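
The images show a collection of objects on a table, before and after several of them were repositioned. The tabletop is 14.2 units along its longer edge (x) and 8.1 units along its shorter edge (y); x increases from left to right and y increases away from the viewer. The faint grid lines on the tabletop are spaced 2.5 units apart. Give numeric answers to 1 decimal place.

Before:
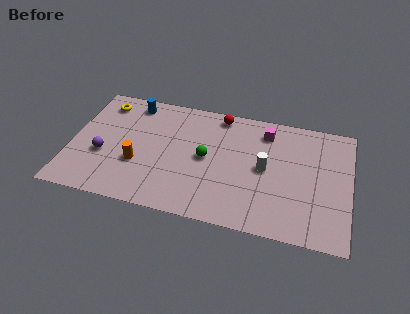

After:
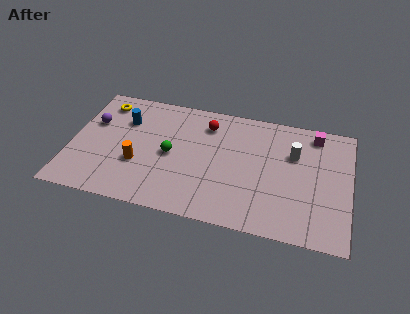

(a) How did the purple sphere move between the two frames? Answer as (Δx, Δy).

(-0.7, 2.1)

The purple sphere was at about (1.7, 3.1) and moved to about (1.0, 5.2).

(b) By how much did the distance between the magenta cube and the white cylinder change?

-0.6

They were about 2.5 units apart before and 1.9 after — 0.6 units closer together.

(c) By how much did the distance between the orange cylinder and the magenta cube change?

+2.4

They were about 7.3 units apart before and 9.7 after — 2.4 units further apart.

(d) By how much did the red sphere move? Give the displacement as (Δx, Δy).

(-0.6, -0.8)

The red sphere started near (7.4, 7.2) and ended near (6.8, 6.4).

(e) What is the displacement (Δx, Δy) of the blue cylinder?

(-0.3, -1.3)

The blue cylinder started near (2.9, 7.0) and ended near (2.6, 5.7).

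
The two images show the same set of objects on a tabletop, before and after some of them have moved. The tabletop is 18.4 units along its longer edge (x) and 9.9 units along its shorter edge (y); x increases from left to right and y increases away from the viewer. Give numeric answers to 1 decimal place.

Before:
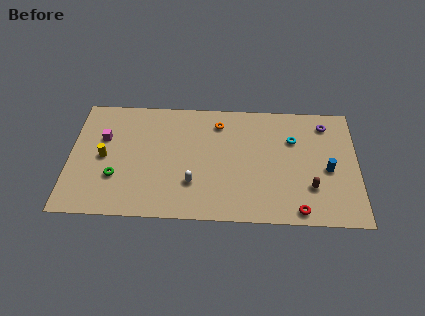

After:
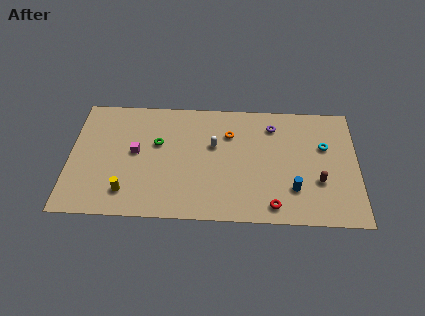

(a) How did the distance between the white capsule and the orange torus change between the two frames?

-3.9

The distance was about 5.3 in the first image and 1.4 in the second, so they moved 3.9 units closer together.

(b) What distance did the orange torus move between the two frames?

1.1

The orange torus moved from about (9.5, 8.0) to (10.2, 7.1), a distance of √(0.7² + 0.9²) ≈ 1.1.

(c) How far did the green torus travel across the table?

3.9

From (3.0, 3.2) to (5.6, 6.1), the green torus covered √(2.6² + 2.9²) ≈ 3.9 units.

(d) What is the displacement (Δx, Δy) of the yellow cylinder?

(1.5, -2.8)

The yellow cylinder started near (2.2, 4.8) and ended near (3.7, 2.0).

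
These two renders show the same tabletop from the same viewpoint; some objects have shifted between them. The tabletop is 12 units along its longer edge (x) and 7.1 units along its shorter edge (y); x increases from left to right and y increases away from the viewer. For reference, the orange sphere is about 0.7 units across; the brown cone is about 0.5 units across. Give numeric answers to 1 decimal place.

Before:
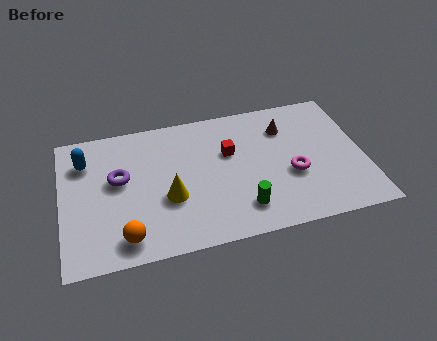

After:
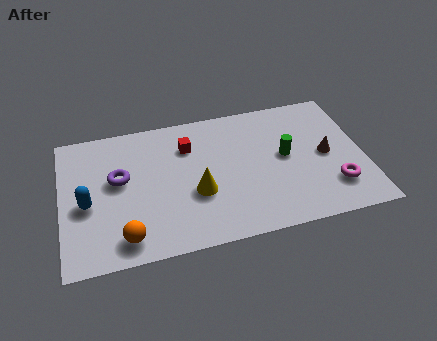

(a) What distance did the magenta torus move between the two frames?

1.9

The magenta torus was near (9.1, 2.8) before and (10.7, 1.8) after, so it travelled √(1.6² + 1.0²) ≈ 1.9 units.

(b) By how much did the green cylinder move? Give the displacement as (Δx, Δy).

(1.9, 2.3)

The green cylinder was at about (7.0, 1.5) and moved to about (8.9, 3.8).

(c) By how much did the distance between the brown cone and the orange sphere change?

+0.6

The distance was about 7.8 in the first image and 8.4 in the second, so they moved 0.6 units further apart.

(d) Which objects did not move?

the orange sphere and the purple torus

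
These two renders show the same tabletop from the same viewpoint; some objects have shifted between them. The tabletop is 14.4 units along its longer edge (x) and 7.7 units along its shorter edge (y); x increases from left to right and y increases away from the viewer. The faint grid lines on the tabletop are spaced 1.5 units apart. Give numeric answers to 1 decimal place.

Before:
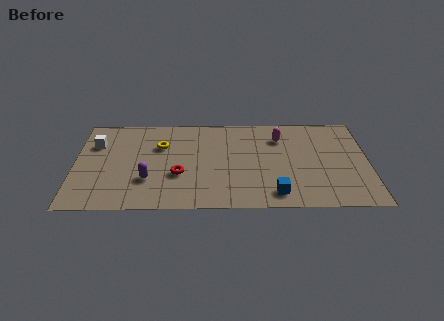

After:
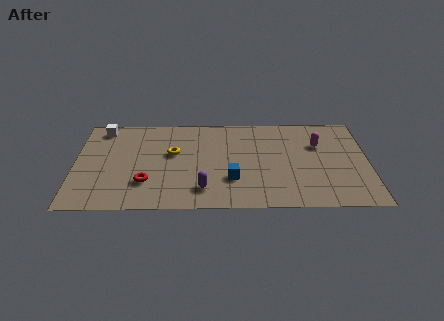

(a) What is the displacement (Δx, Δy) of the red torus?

(-1.6, -0.6)

The red torus started near (5.1, 2.8) and ended near (3.5, 2.2).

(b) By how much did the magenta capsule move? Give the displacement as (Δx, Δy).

(1.9, -0.6)

The magenta capsule started near (10.1, 5.8) and ended near (12.0, 5.2).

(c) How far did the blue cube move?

2.4

From (9.8, 1.2) to (7.7, 2.4), the blue cube covered √(2.1² + 1.2²) ≈ 2.4 units.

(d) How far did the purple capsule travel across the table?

2.8

From (3.6, 2.4) to (6.3, 1.6), the purple capsule covered √(2.7² + 0.8²) ≈ 2.8 units.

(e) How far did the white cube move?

1.3

The white cube moved from about (1.0, 5.4) to (1.3, 6.7), a distance of √(0.3² + 1.3²) ≈ 1.3.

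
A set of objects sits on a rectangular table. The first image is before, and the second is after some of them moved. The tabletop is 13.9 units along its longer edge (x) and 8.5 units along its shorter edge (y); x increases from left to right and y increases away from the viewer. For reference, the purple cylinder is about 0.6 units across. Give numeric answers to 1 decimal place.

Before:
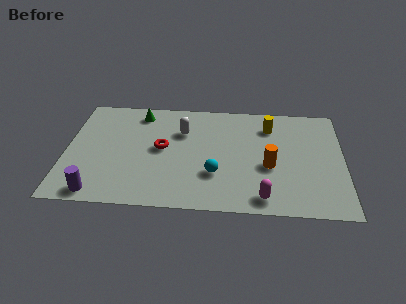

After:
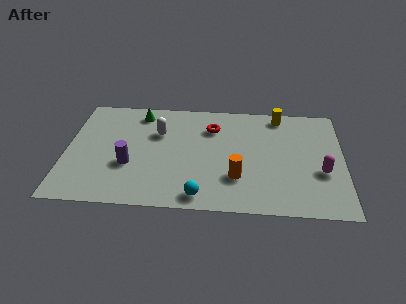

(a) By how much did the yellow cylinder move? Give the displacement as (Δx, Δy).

(0.5, 0.9)

The yellow cylinder was at about (10.2, 6.6) and moved to about (10.7, 7.5).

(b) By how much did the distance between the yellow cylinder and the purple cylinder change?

-1.5

They were about 10.2 units apart before and 8.7 after — 1.5 units closer together.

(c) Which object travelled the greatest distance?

the magenta capsule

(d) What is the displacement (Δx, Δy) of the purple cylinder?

(1.5, 2.2)

The purple cylinder was at about (1.7, 0.9) and moved to about (3.2, 3.1).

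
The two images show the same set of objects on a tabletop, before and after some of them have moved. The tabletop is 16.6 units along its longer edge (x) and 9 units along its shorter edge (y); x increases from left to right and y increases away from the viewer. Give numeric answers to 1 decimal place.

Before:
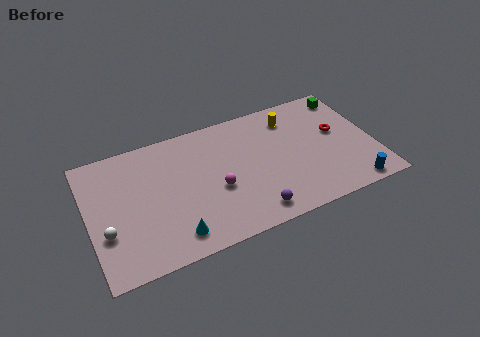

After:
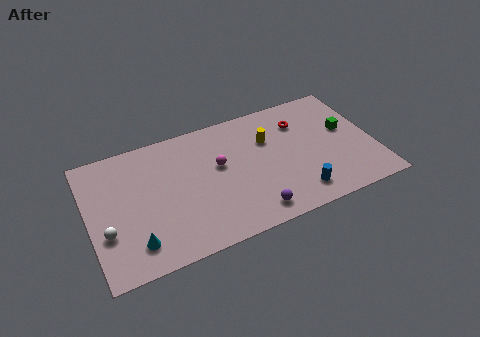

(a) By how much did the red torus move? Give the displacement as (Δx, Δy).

(-2.0, 1.5)

The red torus started near (14.6, 5.2) and ended near (12.6, 6.7).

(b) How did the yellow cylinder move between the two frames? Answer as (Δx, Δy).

(-1.5, -1.1)

From the two frames, the yellow cylinder sits at roughly (12.1, 7.2) before and (10.6, 6.1) after.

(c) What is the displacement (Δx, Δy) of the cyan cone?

(-2.2, 0.3)

The cyan cone was at about (4.6, 1.5) and moved to about (2.4, 1.8).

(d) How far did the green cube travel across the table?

2.5

From (15.6, 7.7) to (15.1, 5.2), the green cube covered √(0.5² + 2.5²) ≈ 2.5 units.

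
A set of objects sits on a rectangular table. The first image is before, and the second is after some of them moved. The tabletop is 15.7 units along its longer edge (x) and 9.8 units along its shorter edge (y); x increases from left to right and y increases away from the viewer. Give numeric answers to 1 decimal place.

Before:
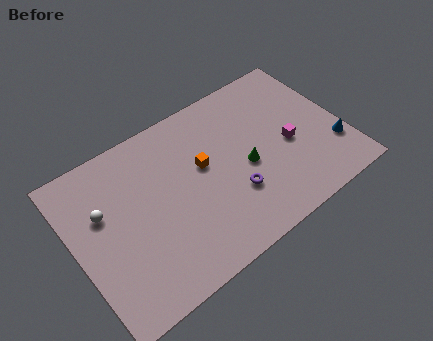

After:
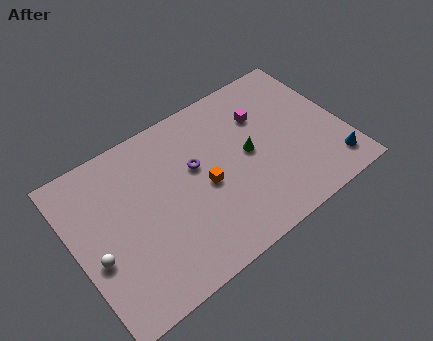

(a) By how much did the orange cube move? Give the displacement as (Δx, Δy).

(-0.1, -1.2)

From the two frames, the orange cube sits at roughly (7.6, 5.7) before and (7.5, 4.5) after.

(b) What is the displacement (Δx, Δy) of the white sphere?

(-0.8, -2.3)

The white sphere was at about (1.8, 6.2) and moved to about (1.0, 3.9).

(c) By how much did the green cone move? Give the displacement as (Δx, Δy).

(0.3, 0.7)

From the two frames, the green cone sits at roughly (9.9, 4.3) before and (10.2, 5.0) after.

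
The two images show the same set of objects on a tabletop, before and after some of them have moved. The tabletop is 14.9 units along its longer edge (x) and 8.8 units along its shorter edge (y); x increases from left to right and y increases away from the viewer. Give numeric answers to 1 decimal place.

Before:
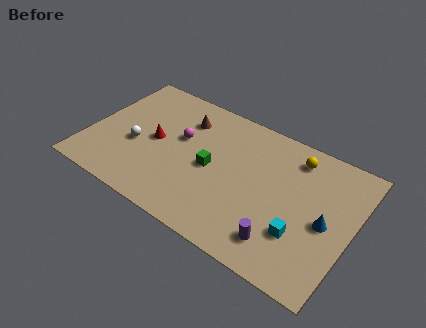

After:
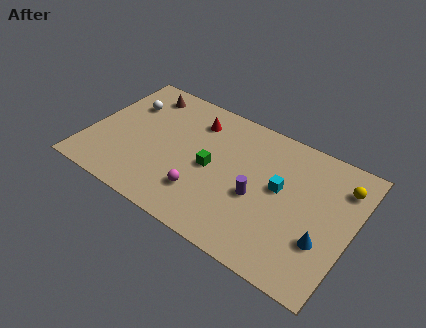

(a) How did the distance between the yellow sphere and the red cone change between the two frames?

+0.3

They were about 8.1 units apart before and 8.4 after — 0.3 units further apart.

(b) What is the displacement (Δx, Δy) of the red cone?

(1.9, 2.5)

The red cone was at about (3.7, 4.4) and moved to about (5.6, 6.9).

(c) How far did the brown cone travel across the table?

2.7

The brown cone was near (5.0, 6.7) before and (2.4, 7.4) after, so it travelled √(2.6² + 0.7²) ≈ 2.7 units.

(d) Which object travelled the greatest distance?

the magenta sphere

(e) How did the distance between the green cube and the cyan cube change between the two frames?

-1.6

They were about 5.5 units apart before and 3.9 after — 1.6 units closer together.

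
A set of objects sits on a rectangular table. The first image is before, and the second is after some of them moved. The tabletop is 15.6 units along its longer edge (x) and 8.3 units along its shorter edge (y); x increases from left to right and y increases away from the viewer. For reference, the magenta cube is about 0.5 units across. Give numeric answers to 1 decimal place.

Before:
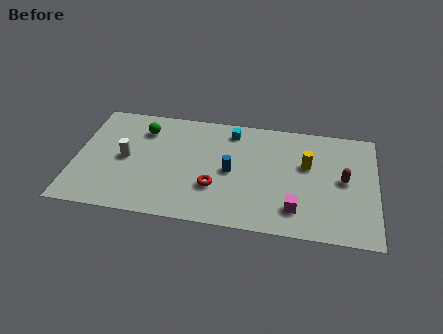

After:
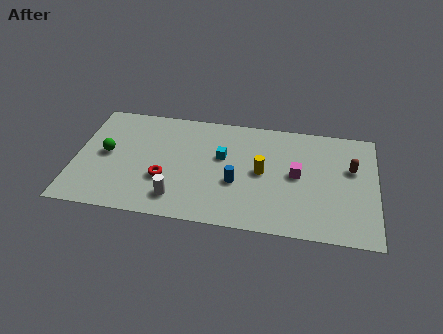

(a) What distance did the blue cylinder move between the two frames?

0.9

From (8.1, 4.0) to (8.4, 3.2), the blue cylinder covered √(0.3² + 0.8²) ≈ 0.9 units.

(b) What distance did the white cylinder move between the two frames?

3.8

The white cylinder was near (2.6, 4.1) before and (5.4, 1.6) after, so it travelled √(2.8² + 2.5²) ≈ 3.8 units.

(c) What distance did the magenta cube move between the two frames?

2.5

From (11.5, 1.8) to (11.5, 4.3), the magenta cube covered √(0.0² + 2.5²) ≈ 2.5 units.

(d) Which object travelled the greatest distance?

the white cylinder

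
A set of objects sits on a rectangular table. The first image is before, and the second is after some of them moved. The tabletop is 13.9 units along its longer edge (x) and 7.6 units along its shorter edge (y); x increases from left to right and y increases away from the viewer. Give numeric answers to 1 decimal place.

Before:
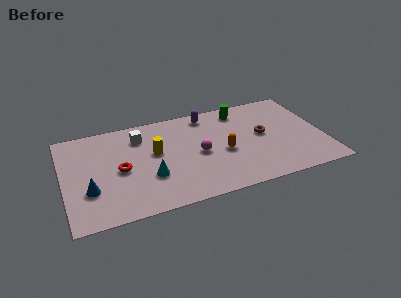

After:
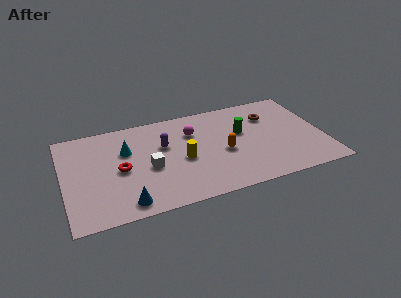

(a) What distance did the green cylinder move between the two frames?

1.8

From (9.7, 6.4) to (9.6, 4.6), the green cylinder covered √(0.1² + 1.8²) ≈ 1.8 units.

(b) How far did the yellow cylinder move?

1.7

The yellow cylinder was near (4.9, 4.4) before and (6.3, 3.4) after, so it travelled √(1.4² + 1.0²) ≈ 1.7 units.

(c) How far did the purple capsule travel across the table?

3.1

The purple capsule moved from about (7.9, 6.6) to (5.4, 4.8), a distance of √(2.5² + 1.8²) ≈ 3.1.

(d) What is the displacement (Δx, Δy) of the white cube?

(0.3, -2.6)

The white cube started near (4.2, 5.9) and ended near (4.5, 3.3).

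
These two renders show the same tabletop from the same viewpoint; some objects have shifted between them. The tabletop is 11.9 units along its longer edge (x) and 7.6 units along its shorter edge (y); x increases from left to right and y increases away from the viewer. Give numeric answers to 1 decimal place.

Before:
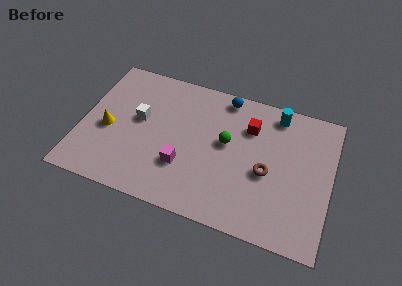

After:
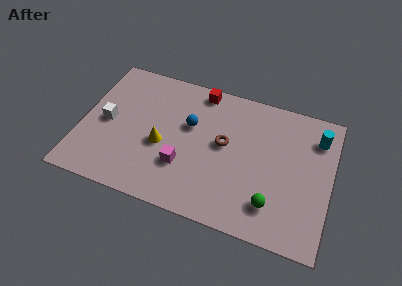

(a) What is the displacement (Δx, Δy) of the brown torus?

(-2.1, 0.9)

The brown torus was at about (8.9, 3.3) and moved to about (6.8, 4.2).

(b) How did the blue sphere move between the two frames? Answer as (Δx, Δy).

(-1.5, -2.1)

The blue sphere was at about (6.6, 6.8) and moved to about (5.1, 4.7).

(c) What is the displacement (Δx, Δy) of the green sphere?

(2.4, -2.6)

From the two frames, the green sphere sits at roughly (6.9, 4.3) before and (9.3, 1.7) after.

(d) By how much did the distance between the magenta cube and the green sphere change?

+1.7

Before: roughly 2.7 units apart; after: 4.4. That's 1.7 units further apart.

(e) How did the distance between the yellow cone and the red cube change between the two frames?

-3.1

The distance was about 7.0 in the first image and 3.9 in the second, so they moved 3.1 units closer together.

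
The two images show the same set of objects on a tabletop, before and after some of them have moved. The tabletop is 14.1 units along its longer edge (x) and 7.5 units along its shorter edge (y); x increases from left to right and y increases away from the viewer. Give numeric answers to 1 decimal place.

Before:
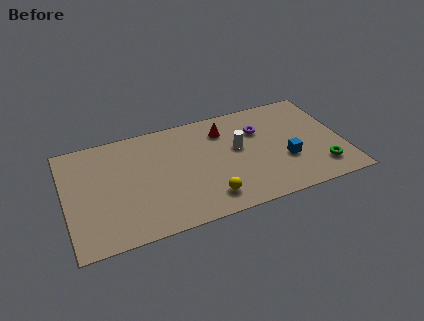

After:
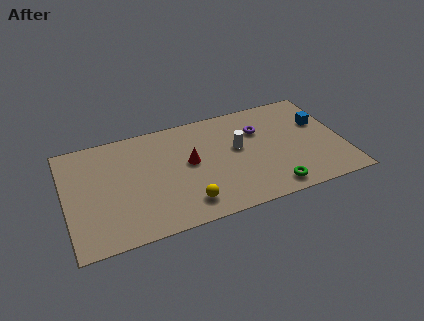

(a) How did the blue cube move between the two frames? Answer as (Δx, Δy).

(2.0, 2.1)

The blue cube started near (11.1, 2.7) and ended near (13.1, 4.8).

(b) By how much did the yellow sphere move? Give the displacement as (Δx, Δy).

(-1.1, 0.0)

From the two frames, the yellow sphere sits at roughly (7.0, 1.4) before and (5.9, 1.4) after.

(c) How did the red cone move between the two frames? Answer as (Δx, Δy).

(-1.9, -1.7)

The red cone started near (8.2, 5.8) and ended near (6.3, 4.1).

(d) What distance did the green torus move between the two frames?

2.7

The green torus moved from about (12.8, 1.6) to (10.2, 1.0), a distance of √(2.6² + 0.6²) ≈ 2.7.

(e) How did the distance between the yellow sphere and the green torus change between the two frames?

-1.5

The distance was about 5.8 in the first image and 4.3 in the second, so they moved 1.5 units closer together.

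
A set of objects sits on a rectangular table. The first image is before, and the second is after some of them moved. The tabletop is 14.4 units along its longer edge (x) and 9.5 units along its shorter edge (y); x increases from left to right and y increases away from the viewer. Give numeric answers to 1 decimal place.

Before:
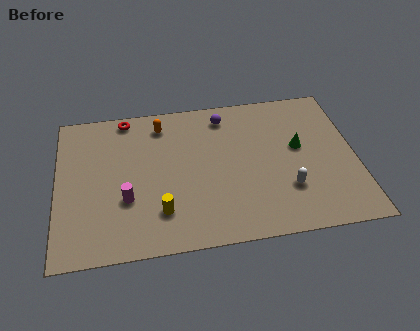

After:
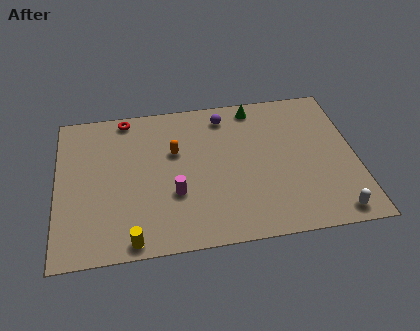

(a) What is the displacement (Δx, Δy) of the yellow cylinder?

(-1.4, -1.5)

From the two frames, the yellow cylinder sits at roughly (4.9, 2.3) before and (3.5, 0.8) after.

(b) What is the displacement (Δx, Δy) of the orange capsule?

(0.6, -1.9)

From the two frames, the orange capsule sits at roughly (5.1, 7.9) before and (5.7, 6.0) after.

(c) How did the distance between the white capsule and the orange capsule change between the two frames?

+1.1

Before: roughly 7.8 units apart; after: 8.9. That's 1.1 units further apart.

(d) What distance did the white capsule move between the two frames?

2.8

The white capsule moved from about (11.0, 2.8) to (13.1, 1.0), a distance of √(2.1² + 1.8²) ≈ 2.8.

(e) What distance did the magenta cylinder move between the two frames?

2.3

The magenta cylinder was near (3.3, 3.3) before and (5.6, 3.3) after, so it travelled √(2.3² + 0.0²) ≈ 2.3 units.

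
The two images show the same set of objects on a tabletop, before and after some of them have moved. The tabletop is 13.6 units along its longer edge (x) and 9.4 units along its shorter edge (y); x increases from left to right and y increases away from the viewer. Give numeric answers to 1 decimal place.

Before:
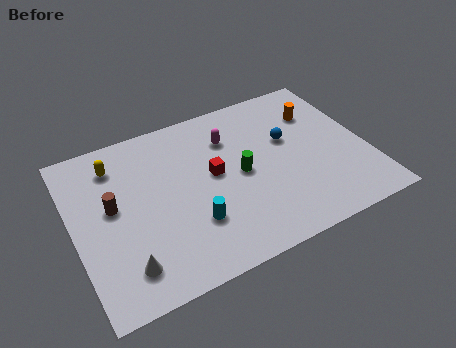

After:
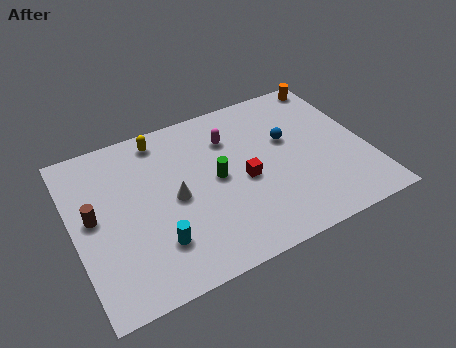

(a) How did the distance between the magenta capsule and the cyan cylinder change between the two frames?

+1.3

Before: roughly 4.7 units apart; after: 6.0. That's 1.3 units further apart.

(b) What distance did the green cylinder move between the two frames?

1.1

From (7.7, 4.6) to (6.6, 4.8), the green cylinder covered √(1.1² + 0.2²) ≈ 1.1 units.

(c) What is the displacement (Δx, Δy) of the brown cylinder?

(-0.9, -0.2)

From the two frames, the brown cylinder sits at roughly (1.8, 5.2) before and (0.9, 5.0) after.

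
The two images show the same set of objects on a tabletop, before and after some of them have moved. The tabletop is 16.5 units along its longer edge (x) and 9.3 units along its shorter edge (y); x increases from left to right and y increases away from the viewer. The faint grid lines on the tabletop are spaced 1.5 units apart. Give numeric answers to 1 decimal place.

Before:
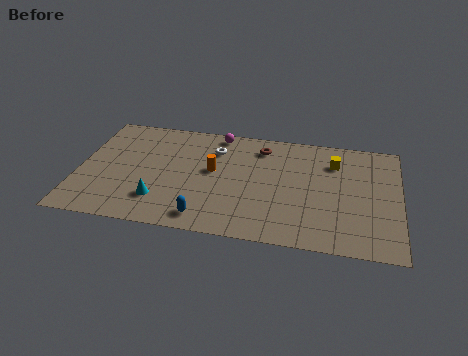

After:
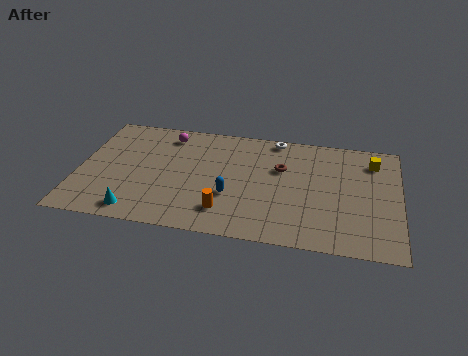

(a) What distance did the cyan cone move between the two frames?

1.6

The cyan cone moved from about (4.3, 2.3) to (3.2, 1.2), a distance of √(1.1² + 1.1²) ≈ 1.6.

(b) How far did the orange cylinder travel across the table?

3.3

From (6.9, 5.2) to (7.7, 2.0), the orange cylinder covered √(0.8² + 3.2²) ≈ 3.3 units.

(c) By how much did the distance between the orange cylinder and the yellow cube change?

+2.7

The distance was about 6.5 in the first image and 9.2 in the second, so they moved 2.7 units further apart.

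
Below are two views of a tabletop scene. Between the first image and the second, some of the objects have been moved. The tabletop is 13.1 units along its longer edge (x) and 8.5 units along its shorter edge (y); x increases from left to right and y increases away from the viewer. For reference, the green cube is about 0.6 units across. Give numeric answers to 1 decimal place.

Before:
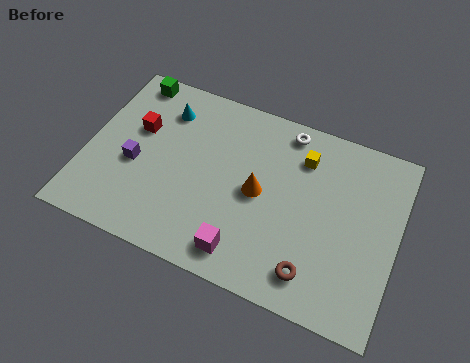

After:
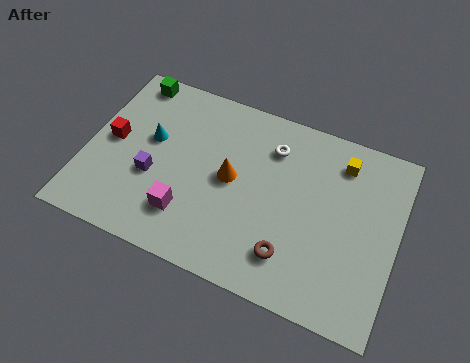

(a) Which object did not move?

the green cube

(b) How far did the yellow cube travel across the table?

1.6

The yellow cube moved from about (8.9, 6.5) to (10.5, 6.9), a distance of √(1.6² + 0.4²) ≈ 1.6.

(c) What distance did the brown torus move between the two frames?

1.1

The brown torus moved from about (9.9, 1.5) to (8.9, 1.9), a distance of √(1.0² + 0.4²) ≈ 1.1.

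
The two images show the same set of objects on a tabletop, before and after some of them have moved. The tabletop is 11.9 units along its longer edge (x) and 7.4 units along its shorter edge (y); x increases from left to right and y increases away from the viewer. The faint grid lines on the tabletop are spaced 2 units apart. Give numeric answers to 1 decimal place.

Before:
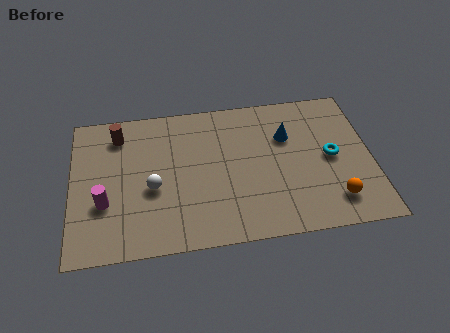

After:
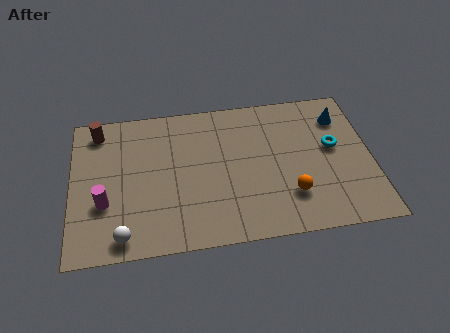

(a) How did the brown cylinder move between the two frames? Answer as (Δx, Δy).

(-0.8, 0.3)

The brown cylinder was at about (1.9, 6.0) and moved to about (1.1, 6.3).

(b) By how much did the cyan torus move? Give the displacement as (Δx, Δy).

(0.1, 0.5)

The cyan torus was at about (10.3, 3.7) and moved to about (10.4, 4.2).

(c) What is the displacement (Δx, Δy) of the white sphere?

(-1.2, -2.2)

From the two frames, the white sphere sits at roughly (3.2, 3.1) before and (2.0, 0.9) after.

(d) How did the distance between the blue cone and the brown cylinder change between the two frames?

+2.9

The distance was about 6.8 in the first image and 9.7 in the second, so they moved 2.9 units further apart.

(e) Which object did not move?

the magenta cylinder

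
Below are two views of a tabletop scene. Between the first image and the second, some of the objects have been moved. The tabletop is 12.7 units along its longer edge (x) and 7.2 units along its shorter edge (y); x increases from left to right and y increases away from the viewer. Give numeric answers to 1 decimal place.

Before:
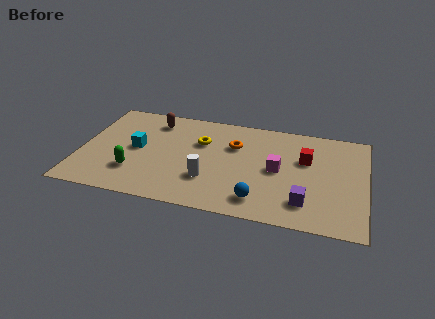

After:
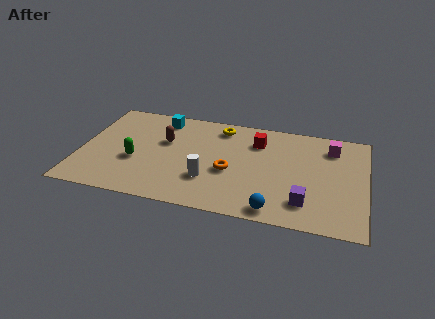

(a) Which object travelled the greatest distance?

the magenta cube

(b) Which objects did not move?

the white cylinder and the purple cube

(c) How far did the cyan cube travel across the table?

2.6

The cyan cube was near (2.5, 3.7) before and (3.4, 6.1) after, so it travelled √(0.9² + 2.4²) ≈ 2.6 units.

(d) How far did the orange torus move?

1.9

The orange torus moved from about (6.8, 4.9) to (6.7, 3.0), a distance of √(0.1² + 1.9²) ≈ 1.9.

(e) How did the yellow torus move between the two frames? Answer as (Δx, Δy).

(0.8, 1.3)

From the two frames, the yellow torus sits at roughly (5.3, 4.8) before and (6.1, 6.1) after.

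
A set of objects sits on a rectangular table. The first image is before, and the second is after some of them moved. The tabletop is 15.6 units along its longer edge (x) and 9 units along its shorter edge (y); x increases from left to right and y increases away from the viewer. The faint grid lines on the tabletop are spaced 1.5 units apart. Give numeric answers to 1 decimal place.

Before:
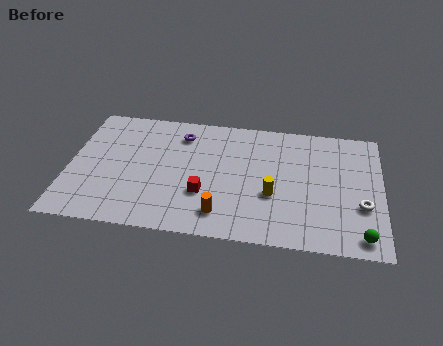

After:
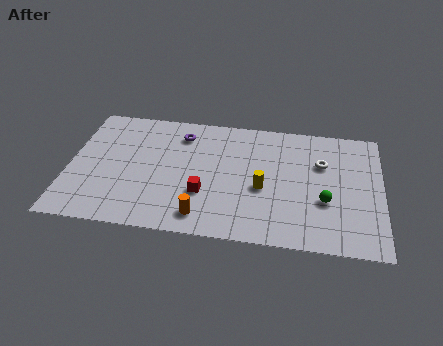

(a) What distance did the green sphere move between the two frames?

2.8

The green sphere was near (14.6, 1.1) before and (12.8, 3.3) after, so it travelled √(1.8² + 2.2²) ≈ 2.8 units.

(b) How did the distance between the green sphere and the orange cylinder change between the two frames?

-0.6

The distance was about 6.9 in the first image and 6.3 in the second, so they moved 0.6 units closer together.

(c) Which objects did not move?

the red cube and the purple torus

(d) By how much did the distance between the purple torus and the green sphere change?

-2.7

The distance was about 11.0 in the first image and 8.3 in the second, so they moved 2.7 units closer together.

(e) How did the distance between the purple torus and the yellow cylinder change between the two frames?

-0.6

The distance was about 6.0 in the first image and 5.4 in the second, so they moved 0.6 units closer together.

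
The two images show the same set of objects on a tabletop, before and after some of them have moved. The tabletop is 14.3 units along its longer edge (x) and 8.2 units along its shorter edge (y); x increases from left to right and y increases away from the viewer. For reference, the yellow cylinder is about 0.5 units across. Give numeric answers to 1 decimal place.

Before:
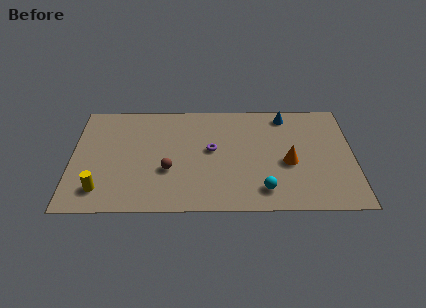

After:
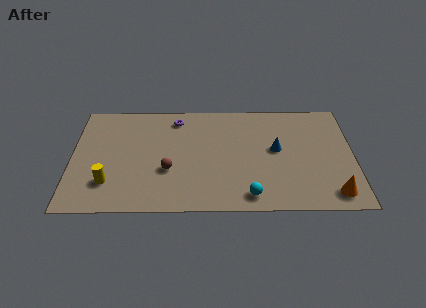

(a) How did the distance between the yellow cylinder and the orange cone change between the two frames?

+1.6

The distance was about 9.7 in the first image and 11.3 in the second, so they moved 1.6 units further apart.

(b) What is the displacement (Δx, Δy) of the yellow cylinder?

(0.4, 0.5)

From the two frames, the yellow cylinder sits at roughly (1.5, 1.6) before and (1.9, 2.1) after.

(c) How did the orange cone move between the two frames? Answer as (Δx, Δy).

(2.2, -2.3)

The orange cone was at about (11.0, 3.5) and moved to about (13.2, 1.2).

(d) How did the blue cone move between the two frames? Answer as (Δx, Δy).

(-0.5, -2.6)

The blue cone started near (10.9, 7.1) and ended near (10.4, 4.5).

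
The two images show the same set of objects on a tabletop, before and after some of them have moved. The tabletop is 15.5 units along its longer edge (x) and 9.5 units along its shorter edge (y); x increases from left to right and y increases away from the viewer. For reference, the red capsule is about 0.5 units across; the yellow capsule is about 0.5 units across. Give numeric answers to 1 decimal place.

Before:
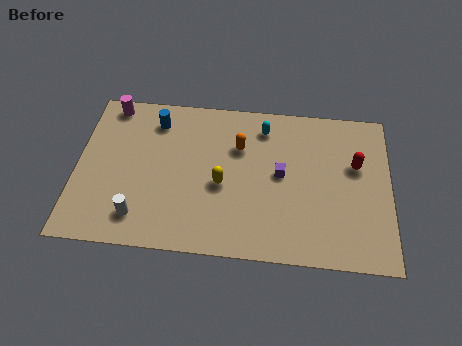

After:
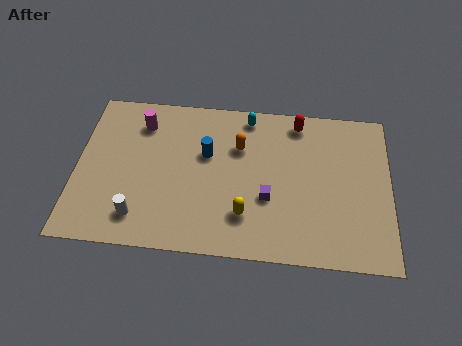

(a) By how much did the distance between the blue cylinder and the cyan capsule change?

-2.2

The distance was about 5.4 in the first image and 3.2 in the second, so they moved 2.2 units closer together.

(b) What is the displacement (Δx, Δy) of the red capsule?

(-2.9, 2.4)

The red capsule was at about (13.8, 5.9) and moved to about (10.9, 8.3).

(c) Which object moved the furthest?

the red capsule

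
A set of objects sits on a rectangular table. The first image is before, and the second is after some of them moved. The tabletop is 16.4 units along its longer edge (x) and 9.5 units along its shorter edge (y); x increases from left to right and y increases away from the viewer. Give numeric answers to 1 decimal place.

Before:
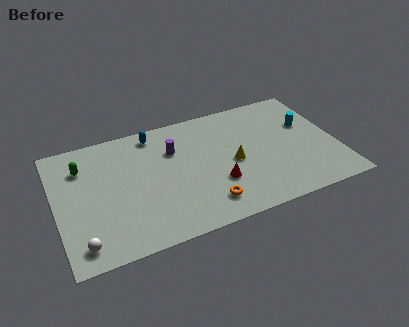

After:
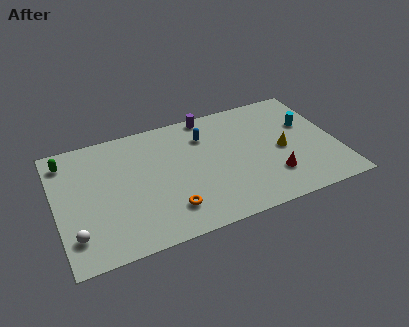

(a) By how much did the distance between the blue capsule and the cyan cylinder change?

-3.1

The distance was about 9.2 in the first image and 6.1 in the second, so they moved 3.1 units closer together.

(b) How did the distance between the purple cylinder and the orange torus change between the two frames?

+2.2

Before: roughly 5.0 units apart; after: 7.2. That's 2.2 units further apart.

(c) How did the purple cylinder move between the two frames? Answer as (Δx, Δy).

(2.3, 2.1)

From the two frames, the purple cylinder sits at roughly (7.0, 6.6) before and (9.3, 8.7) after.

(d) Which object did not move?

the cyan cylinder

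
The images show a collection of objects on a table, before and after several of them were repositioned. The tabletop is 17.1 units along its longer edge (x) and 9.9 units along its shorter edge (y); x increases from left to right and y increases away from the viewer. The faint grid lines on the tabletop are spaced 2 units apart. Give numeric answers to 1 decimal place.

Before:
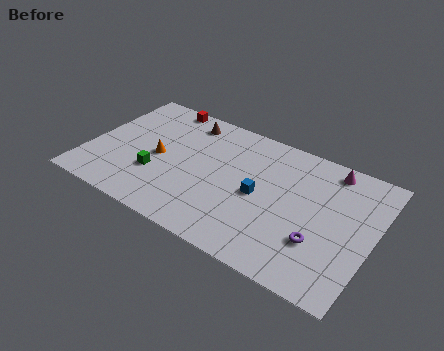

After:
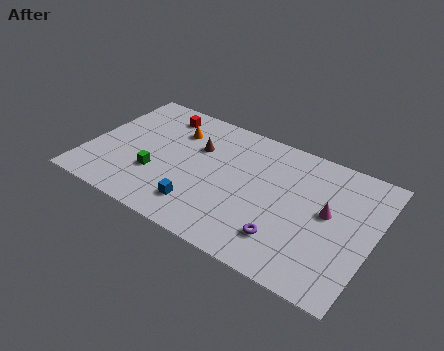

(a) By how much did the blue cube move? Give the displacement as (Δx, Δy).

(-3.2, -2.6)

The blue cube started near (10.4, 4.7) and ended near (7.2, 2.1).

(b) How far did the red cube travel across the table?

0.8

From (3.6, 9.1) to (3.7, 8.3), the red cube covered √(0.1² + 0.8²) ≈ 0.8 units.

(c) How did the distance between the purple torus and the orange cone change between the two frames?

-1.1

Before: roughly 10.1 units apart; after: 9.0. That's 1.1 units closer together.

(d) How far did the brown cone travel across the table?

2.1

The brown cone moved from about (5.3, 8.4) to (6.3, 6.6), a distance of √(1.0² + 1.8²) ≈ 2.1.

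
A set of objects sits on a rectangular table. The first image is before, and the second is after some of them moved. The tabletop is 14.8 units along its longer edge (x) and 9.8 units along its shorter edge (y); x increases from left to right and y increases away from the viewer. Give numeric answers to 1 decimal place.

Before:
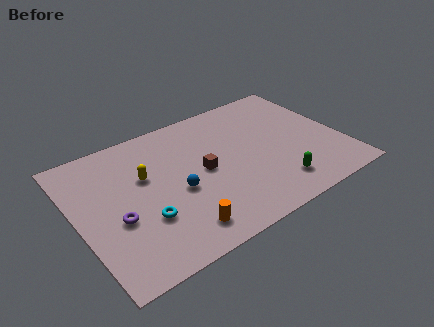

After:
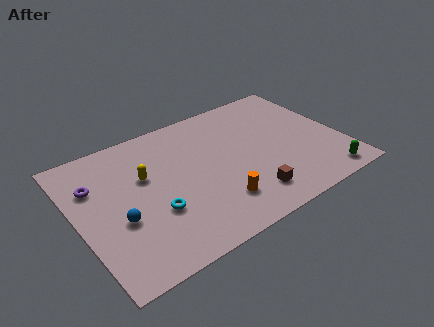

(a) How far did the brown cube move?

3.6

The brown cube moved from about (7.0, 4.9) to (9.0, 1.9), a distance of √(2.0² + 3.0²) ≈ 3.6.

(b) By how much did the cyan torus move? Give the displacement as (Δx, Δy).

(0.6, 0.2)

From the two frames, the cyan torus sits at roughly (3.4, 3.2) before and (4.0, 3.4) after.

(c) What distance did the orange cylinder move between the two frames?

2.4

The orange cylinder was near (5.0, 1.6) before and (7.3, 2.3) after, so it travelled √(2.3² + 0.7²) ≈ 2.4 units.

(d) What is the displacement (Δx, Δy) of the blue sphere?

(-3.3, -0.4)

The blue sphere was at about (5.4, 4.2) and moved to about (2.1, 3.8).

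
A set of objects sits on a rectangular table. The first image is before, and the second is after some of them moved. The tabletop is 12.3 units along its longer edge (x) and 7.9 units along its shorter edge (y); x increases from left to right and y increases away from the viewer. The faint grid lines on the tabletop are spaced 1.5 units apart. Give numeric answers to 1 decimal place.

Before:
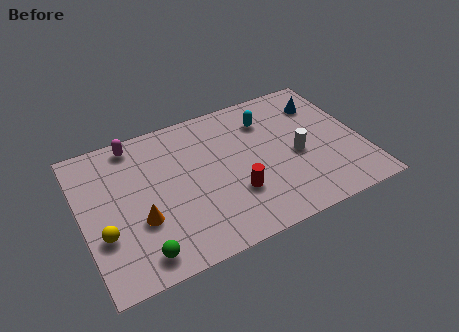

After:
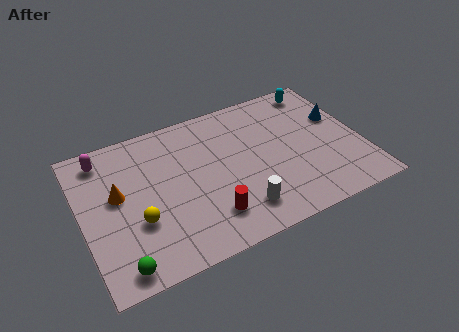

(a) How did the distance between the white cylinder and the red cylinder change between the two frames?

-1.8

The distance was about 3.1 in the first image and 1.3 in the second, so they moved 1.8 units closer together.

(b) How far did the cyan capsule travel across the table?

2.7

The cyan capsule was near (8.4, 6.0) before and (10.9, 6.9) after, so it travelled √(2.5² + 0.9²) ≈ 2.7 units.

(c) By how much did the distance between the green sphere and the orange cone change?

+1.9

Before: roughly 1.7 units apart; after: 3.6. That's 1.9 units further apart.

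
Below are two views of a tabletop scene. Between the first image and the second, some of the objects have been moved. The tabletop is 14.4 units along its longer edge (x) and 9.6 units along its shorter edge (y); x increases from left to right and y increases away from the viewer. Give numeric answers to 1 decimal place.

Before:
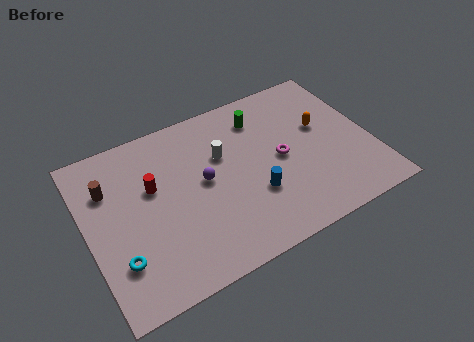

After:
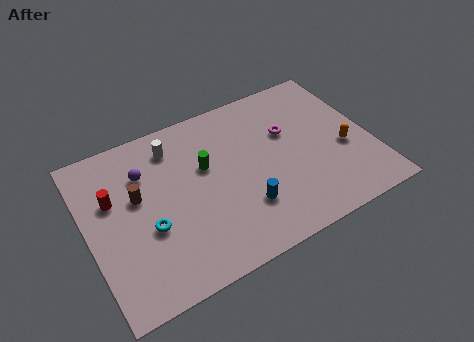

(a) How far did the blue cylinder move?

0.8

The blue cylinder was near (8.2, 3.2) before and (7.6, 2.7) after, so it travelled √(0.6² + 0.5²) ≈ 0.8 units.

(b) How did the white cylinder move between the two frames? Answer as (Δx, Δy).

(-2.3, 1.6)

From the two frames, the white cylinder sits at roughly (7.0, 6.2) before and (4.7, 7.8) after.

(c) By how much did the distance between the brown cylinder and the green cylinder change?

-4.4

They were about 7.9 units apart before and 3.5 after — 4.4 units closer together.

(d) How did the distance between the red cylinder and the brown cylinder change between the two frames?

-1.0

They were about 2.3 units apart before and 1.3 after — 1.0 units closer together.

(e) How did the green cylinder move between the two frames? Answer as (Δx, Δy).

(-3.1, -1.7)

From the two frames, the green cylinder sits at roughly (9.2, 7.6) before and (6.1, 5.9) after.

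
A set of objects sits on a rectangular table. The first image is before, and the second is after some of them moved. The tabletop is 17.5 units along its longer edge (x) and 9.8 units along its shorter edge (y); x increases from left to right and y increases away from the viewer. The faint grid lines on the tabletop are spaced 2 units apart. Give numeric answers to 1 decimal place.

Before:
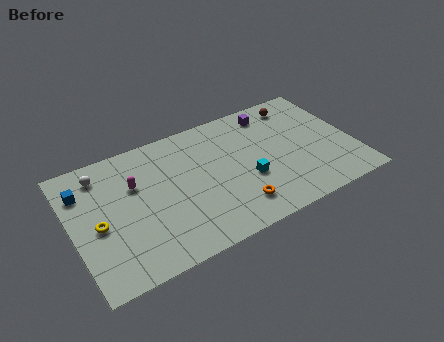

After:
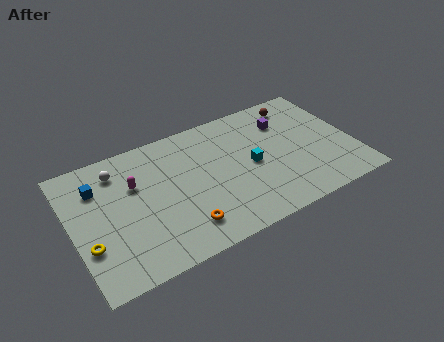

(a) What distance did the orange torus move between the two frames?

3.3

From (9.7, 2.0) to (6.4, 2.0), the orange torus covered √(3.3² + 0.0²) ≈ 3.3 units.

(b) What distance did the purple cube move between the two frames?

1.3

The purple cube was near (12.9, 8.3) before and (13.6, 7.2) after, so it travelled √(0.7² + 1.1²) ≈ 1.3 units.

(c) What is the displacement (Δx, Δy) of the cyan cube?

(0.4, 1.0)

The cyan cube started near (10.7, 3.7) and ended near (11.1, 4.7).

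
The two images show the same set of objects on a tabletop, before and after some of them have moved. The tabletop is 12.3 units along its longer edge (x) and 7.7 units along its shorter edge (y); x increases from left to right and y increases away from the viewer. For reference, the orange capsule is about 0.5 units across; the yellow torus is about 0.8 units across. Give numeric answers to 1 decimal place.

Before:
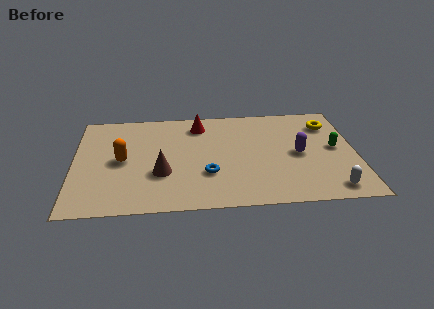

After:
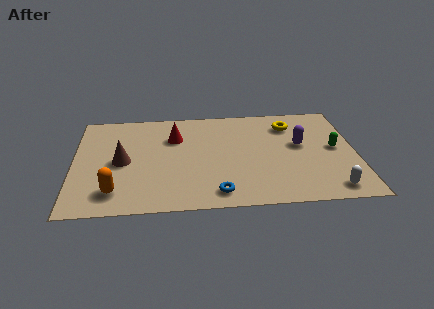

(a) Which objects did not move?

the white capsule and the green capsule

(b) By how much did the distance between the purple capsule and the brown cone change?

+1.7

Before: roughly 6.1 units apart; after: 7.8. That's 1.7 units further apart.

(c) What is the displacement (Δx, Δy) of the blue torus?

(0.4, -1.4)

From the two frames, the blue torus sits at roughly (5.8, 2.5) before and (6.2, 1.1) after.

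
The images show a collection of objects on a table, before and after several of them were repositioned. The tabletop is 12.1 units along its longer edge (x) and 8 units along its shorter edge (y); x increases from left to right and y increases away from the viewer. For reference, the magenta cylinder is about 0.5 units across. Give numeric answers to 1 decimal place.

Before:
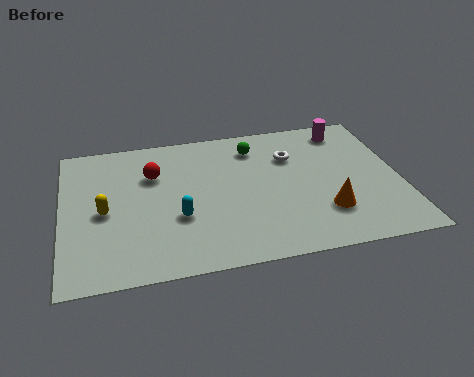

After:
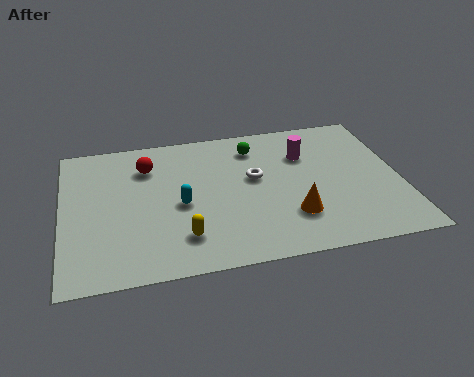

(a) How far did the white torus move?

1.7

From (8.3, 5.6) to (6.9, 4.6), the white torus covered √(1.4² + 1.0²) ≈ 1.7 units.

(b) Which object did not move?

the green sphere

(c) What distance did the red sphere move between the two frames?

0.5

The red sphere was near (3.3, 5.5) before and (3.1, 6.0) after, so it travelled √(0.2² + 0.5²) ≈ 0.5 units.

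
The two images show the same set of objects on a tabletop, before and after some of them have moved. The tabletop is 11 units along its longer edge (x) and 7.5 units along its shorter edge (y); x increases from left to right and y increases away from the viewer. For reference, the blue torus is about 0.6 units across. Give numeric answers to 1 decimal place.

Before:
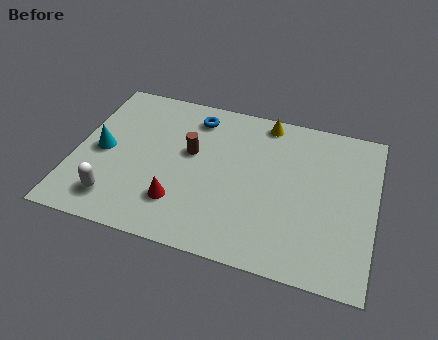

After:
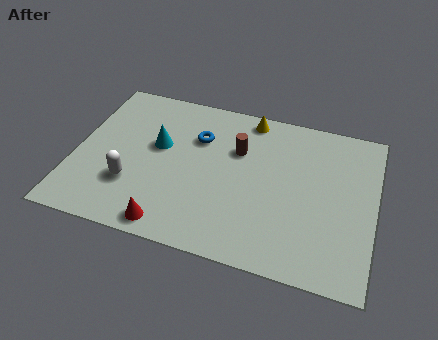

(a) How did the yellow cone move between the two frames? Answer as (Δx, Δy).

(-0.6, 0.0)

From the two frames, the yellow cone sits at roughly (6.8, 6.7) before and (6.2, 6.7) after.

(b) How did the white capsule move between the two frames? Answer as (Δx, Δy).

(0.5, 0.9)

From the two frames, the white capsule sits at roughly (1.7, 1.4) before and (2.2, 2.3) after.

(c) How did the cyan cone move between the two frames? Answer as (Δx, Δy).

(2.0, 0.8)

The cyan cone was at about (1.0, 3.6) and moved to about (3.0, 4.4).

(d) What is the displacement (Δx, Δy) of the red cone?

(-0.2, -1.1)

The red cone was at about (4.0, 1.9) and moved to about (3.8, 0.8).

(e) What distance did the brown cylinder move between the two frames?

1.8

The brown cylinder was near (4.2, 4.4) before and (5.9, 5.0) after, so it travelled √(1.7² + 0.6²) ≈ 1.8 units.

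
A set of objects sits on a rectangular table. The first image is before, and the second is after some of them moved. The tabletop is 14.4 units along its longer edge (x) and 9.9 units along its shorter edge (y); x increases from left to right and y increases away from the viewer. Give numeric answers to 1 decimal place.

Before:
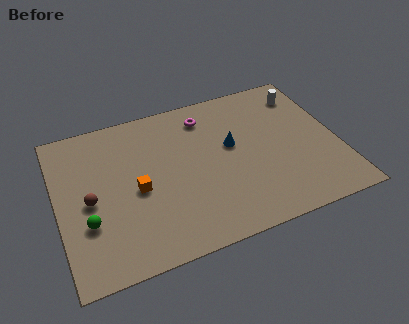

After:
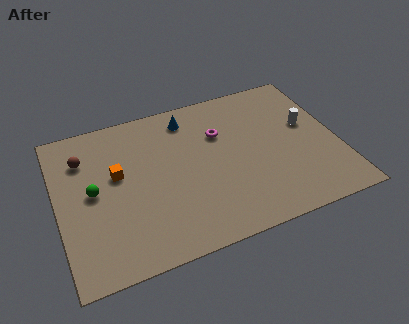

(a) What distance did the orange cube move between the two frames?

1.6

The orange cube moved from about (4.0, 4.5) to (3.1, 5.8), a distance of √(0.9² + 1.3²) ≈ 1.6.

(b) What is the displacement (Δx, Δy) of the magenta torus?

(0.6, -1.4)

The magenta torus started near (7.9, 8.1) and ended near (8.5, 6.7).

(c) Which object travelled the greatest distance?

the blue cone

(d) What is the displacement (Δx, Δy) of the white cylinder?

(-0.1, -2.2)

The white cylinder was at about (13.1, 8.0) and moved to about (13.0, 5.8).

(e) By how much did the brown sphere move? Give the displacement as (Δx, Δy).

(-0.1, 2.8)

The brown sphere started near (1.6, 4.6) and ended near (1.5, 7.4).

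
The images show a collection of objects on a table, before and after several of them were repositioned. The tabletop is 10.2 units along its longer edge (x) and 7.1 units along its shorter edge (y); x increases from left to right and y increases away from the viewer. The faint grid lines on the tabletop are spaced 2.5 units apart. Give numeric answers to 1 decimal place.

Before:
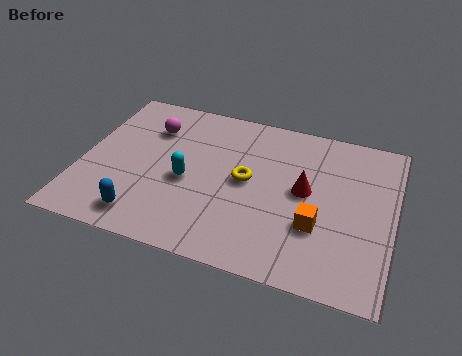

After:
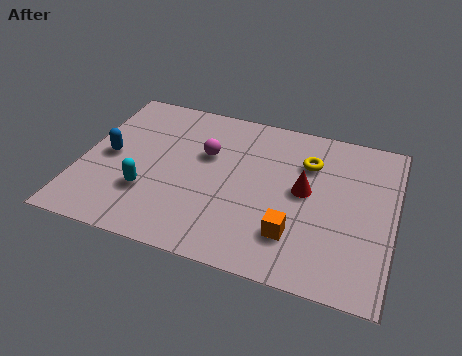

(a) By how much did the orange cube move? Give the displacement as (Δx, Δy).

(-0.7, -0.6)

From the two frames, the orange cube sits at roughly (7.8, 2.4) before and (7.1, 1.8) after.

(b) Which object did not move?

the red cone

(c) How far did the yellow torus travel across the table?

2.4

The yellow torus was near (5.4, 3.7) before and (7.3, 5.1) after, so it travelled √(1.9² + 1.4²) ≈ 2.4 units.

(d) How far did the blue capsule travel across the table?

2.8

The blue capsule moved from about (2.3, 1.1) to (0.9, 3.5), a distance of √(1.4² + 2.4²) ≈ 2.8.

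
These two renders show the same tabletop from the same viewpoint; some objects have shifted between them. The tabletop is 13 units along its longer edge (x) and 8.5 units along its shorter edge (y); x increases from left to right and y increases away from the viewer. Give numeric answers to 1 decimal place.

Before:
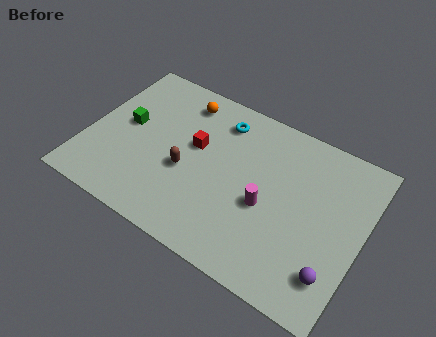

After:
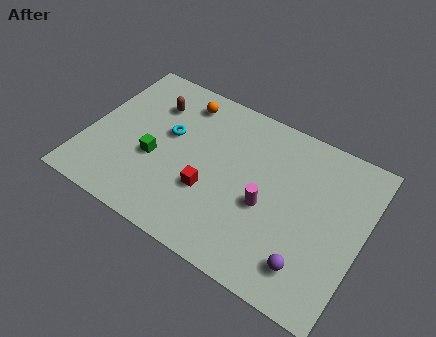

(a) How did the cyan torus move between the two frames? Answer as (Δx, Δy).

(-2.2, -1.9)

The cyan torus started near (5.9, 6.9) and ended near (3.7, 5.0).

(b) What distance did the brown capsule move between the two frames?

3.5

From (4.8, 3.5) to (2.7, 6.3), the brown capsule covered √(2.1² + 2.8²) ≈ 3.5 units.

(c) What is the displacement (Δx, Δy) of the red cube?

(1.0, -2.0)

The red cube was at about (5.0, 5.0) and moved to about (6.0, 3.0).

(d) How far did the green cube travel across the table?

2.0

The green cube was near (1.7, 4.6) before and (3.3, 3.4) after, so it travelled √(1.6² + 1.2²) ≈ 2.0 units.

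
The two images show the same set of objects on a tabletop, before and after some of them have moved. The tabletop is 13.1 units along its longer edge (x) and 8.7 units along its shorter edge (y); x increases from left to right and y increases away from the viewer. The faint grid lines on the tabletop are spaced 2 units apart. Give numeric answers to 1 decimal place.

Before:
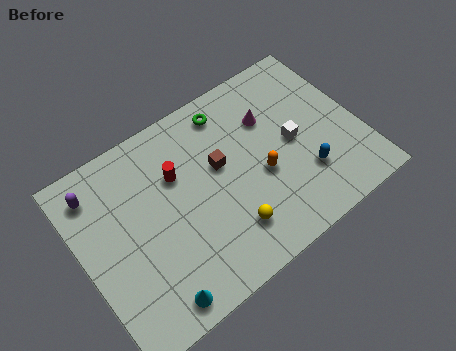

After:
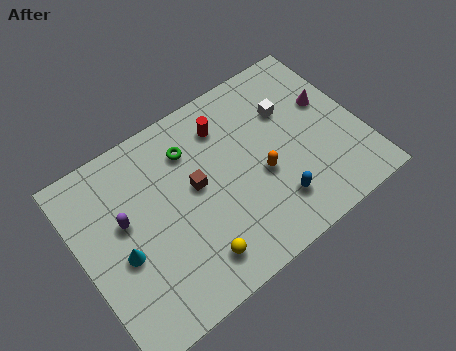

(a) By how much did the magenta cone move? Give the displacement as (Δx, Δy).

(2.7, -0.7)

The magenta cone started near (9.2, 6.0) and ended near (11.9, 5.3).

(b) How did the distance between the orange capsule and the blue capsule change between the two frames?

-0.6

They were about 2.2 units apart before and 1.6 after — 0.6 units closer together.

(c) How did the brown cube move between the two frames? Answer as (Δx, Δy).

(-1.2, -0.3)

The brown cube was at about (6.6, 5.1) and moved to about (5.4, 4.8).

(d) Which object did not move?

the orange capsule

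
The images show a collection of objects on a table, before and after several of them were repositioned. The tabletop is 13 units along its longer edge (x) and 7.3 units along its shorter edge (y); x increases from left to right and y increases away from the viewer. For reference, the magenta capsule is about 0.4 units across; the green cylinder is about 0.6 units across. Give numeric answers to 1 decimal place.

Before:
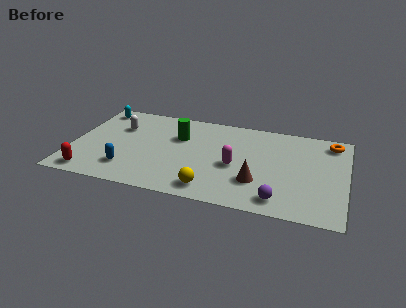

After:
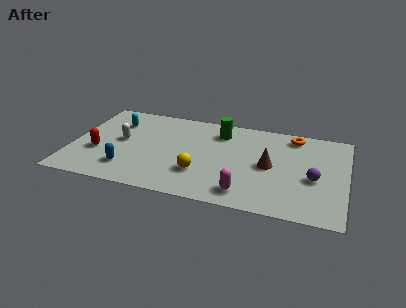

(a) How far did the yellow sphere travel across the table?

1.3

The yellow sphere was near (6.8, 1.1) before and (6.2, 2.2) after, so it travelled √(0.6² + 1.1²) ≈ 1.3 units.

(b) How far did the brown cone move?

1.5

The brown cone moved from about (8.9, 2.2) to (9.4, 3.6), a distance of √(0.5² + 1.4²) ≈ 1.5.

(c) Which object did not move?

the blue capsule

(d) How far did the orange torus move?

1.8

The orange torus moved from about (12.2, 6.2) to (10.4, 6.3), a distance of √(1.8² + 0.1²) ≈ 1.8.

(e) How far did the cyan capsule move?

1.3

From (0.9, 6.3) to (1.9, 5.4), the cyan capsule covered √(1.0² + 0.9²) ≈ 1.3 units.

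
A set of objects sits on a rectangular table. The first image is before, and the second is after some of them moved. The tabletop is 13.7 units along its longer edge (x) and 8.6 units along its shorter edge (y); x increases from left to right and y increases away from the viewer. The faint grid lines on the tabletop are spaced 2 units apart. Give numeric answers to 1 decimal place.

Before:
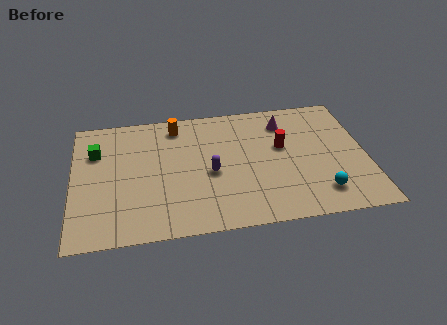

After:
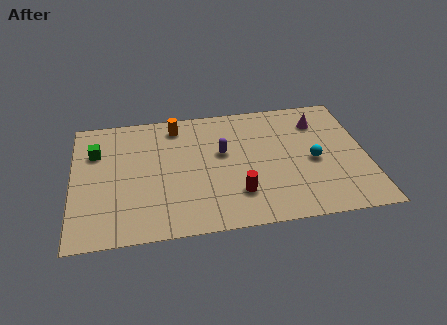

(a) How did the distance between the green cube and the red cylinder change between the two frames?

-1.2

They were about 8.7 units apart before and 7.5 after — 1.2 units closer together.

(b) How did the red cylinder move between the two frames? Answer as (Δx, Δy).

(-2.2, -2.9)

The red cylinder was at about (9.8, 5.1) and moved to about (7.6, 2.2).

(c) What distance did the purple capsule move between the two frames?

1.4

The purple capsule was near (6.4, 3.8) before and (7.0, 5.1) after, so it travelled √(0.6² + 1.3²) ≈ 1.4 units.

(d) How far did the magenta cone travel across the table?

1.6

The magenta cone was near (10.0, 6.8) before and (11.6, 6.6) after, so it travelled √(1.6² + 0.2²) ≈ 1.6 units.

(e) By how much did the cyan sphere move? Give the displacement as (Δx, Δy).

(-0.2, 2.2)

The cyan sphere started near (11.4, 1.7) and ended near (11.2, 3.9).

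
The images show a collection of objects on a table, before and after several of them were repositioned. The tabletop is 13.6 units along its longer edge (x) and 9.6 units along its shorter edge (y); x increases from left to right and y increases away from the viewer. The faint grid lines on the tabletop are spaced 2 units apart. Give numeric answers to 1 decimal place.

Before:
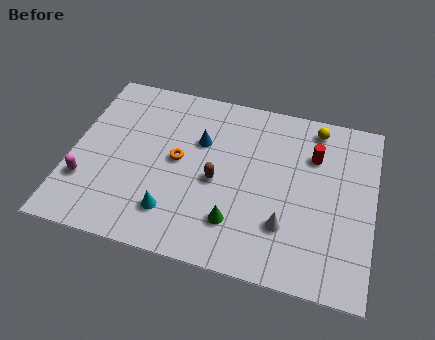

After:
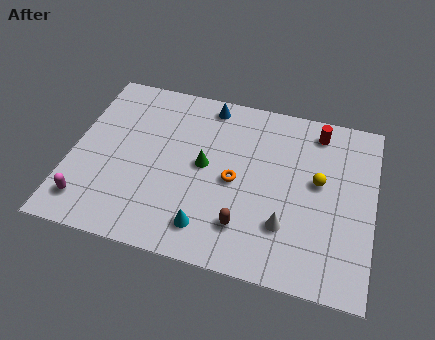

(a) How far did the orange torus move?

2.6

The orange torus was near (4.8, 5.0) before and (7.4, 4.5) after, so it travelled √(2.6² + 0.5²) ≈ 2.6 units.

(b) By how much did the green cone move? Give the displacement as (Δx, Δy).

(-1.6, 2.7)

The green cone was at about (7.6, 2.3) and moved to about (6.0, 5.0).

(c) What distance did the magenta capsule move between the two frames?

1.1

The magenta capsule moved from about (0.8, 2.8) to (1.0, 1.7), a distance of √(0.2² + 1.1²) ≈ 1.1.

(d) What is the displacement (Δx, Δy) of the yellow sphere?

(0.3, -3.0)

The yellow sphere was at about (10.8, 8.4) and moved to about (11.1, 5.4).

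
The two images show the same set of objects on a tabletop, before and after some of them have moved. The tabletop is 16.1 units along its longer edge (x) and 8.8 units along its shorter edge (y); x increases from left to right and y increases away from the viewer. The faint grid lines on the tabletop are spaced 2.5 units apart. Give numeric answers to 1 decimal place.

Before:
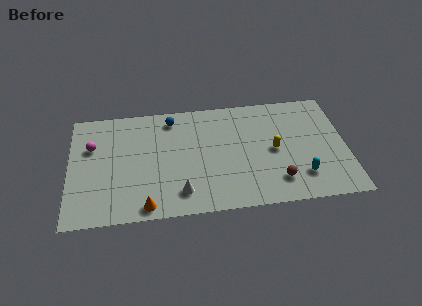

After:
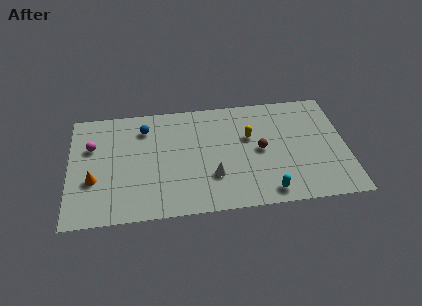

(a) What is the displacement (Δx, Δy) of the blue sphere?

(-1.6, -0.6)

The blue sphere started near (6.0, 7.5) and ended near (4.4, 6.9).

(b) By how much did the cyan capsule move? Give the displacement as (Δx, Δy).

(-2.0, -1.0)

The cyan capsule was at about (13.4, 2.1) and moved to about (11.4, 1.1).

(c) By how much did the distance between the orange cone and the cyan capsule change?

+1.1

Before: roughly 9.1 units apart; after: 10.2. That's 1.1 units further apart.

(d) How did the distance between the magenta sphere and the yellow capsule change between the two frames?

-1.5

They were about 10.7 units apart before and 9.2 after — 1.5 units closer together.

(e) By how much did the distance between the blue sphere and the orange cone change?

-2.0

Before: roughly 6.8 units apart; after: 4.8. That's 2.0 units closer together.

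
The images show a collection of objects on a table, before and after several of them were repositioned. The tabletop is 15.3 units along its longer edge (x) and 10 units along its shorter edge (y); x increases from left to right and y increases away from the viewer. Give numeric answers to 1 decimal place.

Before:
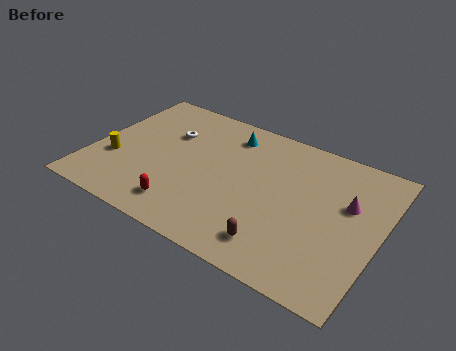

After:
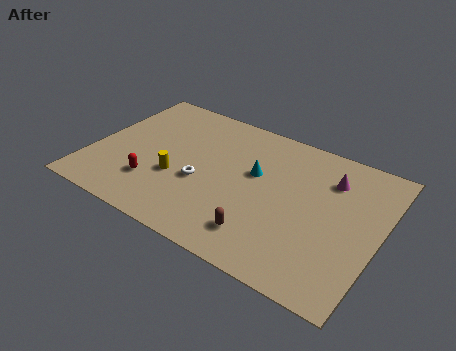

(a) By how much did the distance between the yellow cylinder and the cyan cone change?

-2.7

They were about 7.2 units apart before and 4.5 after — 2.7 units closer together.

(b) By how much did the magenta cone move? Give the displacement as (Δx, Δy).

(-1.1, 1.3)

The magenta cone started near (13.5, 6.2) and ended near (12.4, 7.5).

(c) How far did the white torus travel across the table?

3.6

From (3.7, 6.8) to (6.0, 4.0), the white torus covered √(2.3² + 2.8²) ≈ 3.6 units.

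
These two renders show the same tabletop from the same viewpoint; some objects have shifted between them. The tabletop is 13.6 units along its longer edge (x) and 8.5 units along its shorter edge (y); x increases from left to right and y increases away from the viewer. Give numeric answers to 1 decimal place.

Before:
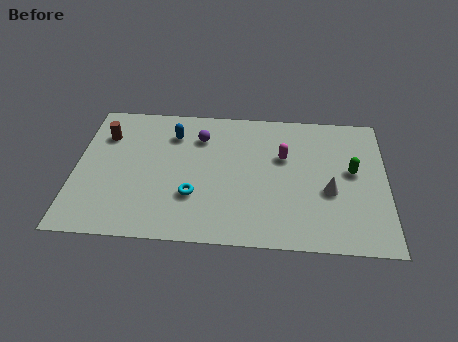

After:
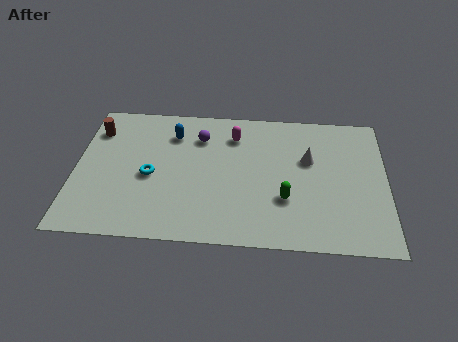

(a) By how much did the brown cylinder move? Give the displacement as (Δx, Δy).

(-0.4, 0.3)

The brown cylinder started near (1.2, 6.2) and ended near (0.8, 6.5).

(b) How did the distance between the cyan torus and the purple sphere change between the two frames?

-0.4

The distance was about 3.7 in the first image and 3.3 in the second, so they moved 0.4 units closer together.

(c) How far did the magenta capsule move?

2.5

The magenta capsule moved from about (9.1, 5.4) to (6.9, 6.6), a distance of √(2.2² + 1.2²) ≈ 2.5.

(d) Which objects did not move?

the blue capsule and the purple sphere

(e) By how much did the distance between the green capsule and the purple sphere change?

-1.7

Before: roughly 6.9 units apart; after: 5.2. That's 1.7 units closer together.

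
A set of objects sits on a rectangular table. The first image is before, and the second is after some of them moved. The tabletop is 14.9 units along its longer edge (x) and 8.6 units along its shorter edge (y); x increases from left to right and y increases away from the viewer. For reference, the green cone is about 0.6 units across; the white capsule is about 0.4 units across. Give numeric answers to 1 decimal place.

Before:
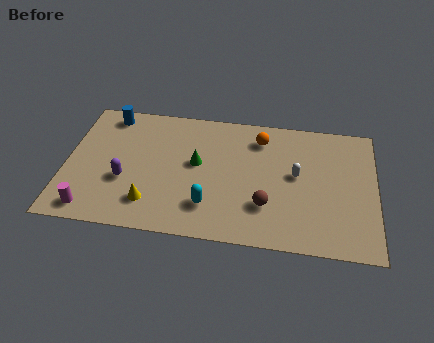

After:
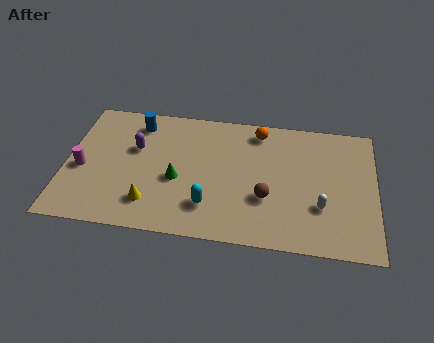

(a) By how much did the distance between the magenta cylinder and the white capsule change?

+1.2

They were about 10.3 units apart before and 11.5 after — 1.2 units further apart.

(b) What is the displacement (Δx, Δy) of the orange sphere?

(-0.1, 0.5)

The orange sphere was at about (9.3, 6.9) and moved to about (9.2, 7.4).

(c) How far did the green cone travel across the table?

1.5

From (6.3, 4.8) to (5.4, 3.6), the green cone covered √(0.9² + 1.2²) ≈ 1.5 units.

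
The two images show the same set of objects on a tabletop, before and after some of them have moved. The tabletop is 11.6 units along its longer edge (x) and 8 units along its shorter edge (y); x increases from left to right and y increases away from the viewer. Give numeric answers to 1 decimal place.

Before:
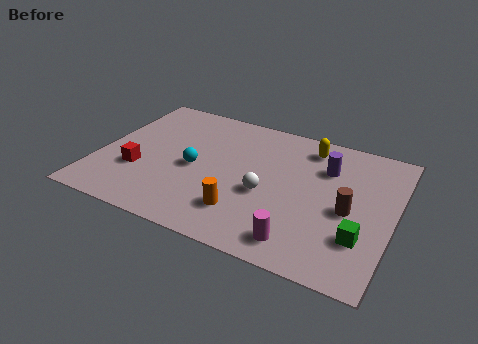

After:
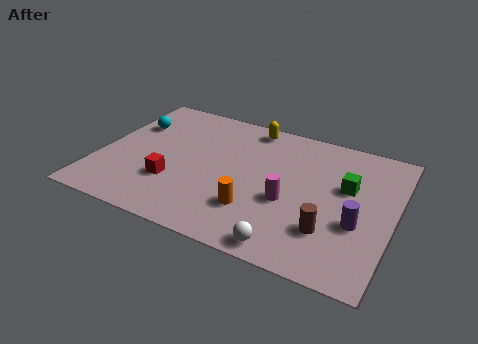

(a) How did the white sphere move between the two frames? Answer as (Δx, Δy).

(1.2, -2.5)

The white sphere started near (6.7, 3.3) and ended near (7.9, 0.8).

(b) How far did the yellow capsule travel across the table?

2.4

The yellow capsule moved from about (8.0, 6.7) to (5.6, 7.1), a distance of √(2.4² + 0.4²) ≈ 2.4.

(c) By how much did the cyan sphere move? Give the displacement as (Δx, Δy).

(-2.8, 1.8)

The cyan sphere was at about (3.8, 3.7) and moved to about (1.0, 5.5).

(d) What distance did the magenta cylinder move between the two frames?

2.1

The magenta cylinder was near (8.3, 1.2) before and (7.6, 3.2) after, so it travelled √(0.7² + 2.0²) ≈ 2.1 units.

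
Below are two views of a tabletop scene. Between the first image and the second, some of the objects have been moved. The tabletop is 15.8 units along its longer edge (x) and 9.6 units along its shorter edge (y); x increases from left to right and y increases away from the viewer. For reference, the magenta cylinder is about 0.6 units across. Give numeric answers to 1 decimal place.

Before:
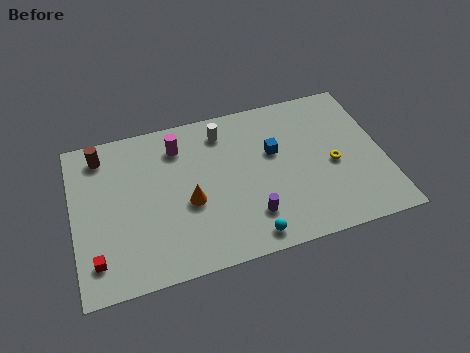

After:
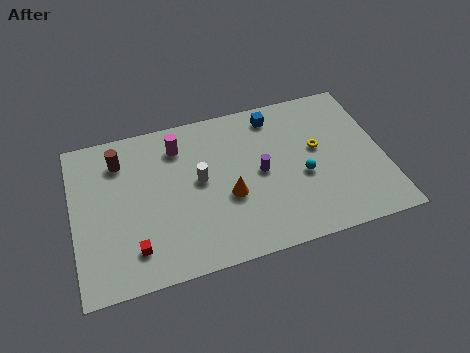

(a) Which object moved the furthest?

the cyan sphere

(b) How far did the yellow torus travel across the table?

1.4

The yellow torus moved from about (13.2, 4.3) to (12.5, 5.5), a distance of √(0.7² + 1.2²) ≈ 1.4.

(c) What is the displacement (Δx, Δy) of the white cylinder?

(-1.4, -2.7)

The white cylinder was at about (7.8, 7.9) and moved to about (6.4, 5.2).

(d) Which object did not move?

the magenta cylinder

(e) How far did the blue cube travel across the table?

2.3

From (10.3, 5.9) to (10.5, 8.2), the blue cube covered √(0.2² + 2.3²) ≈ 2.3 units.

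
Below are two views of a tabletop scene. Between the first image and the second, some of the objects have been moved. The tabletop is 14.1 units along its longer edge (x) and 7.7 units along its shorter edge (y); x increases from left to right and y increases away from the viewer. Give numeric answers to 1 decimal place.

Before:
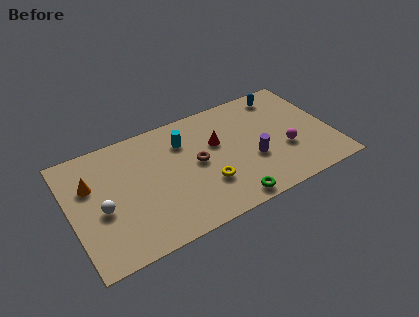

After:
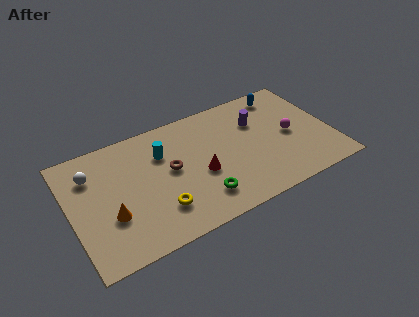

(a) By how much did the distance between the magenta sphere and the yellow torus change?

+3.2

They were about 4.4 units apart before and 7.6 after — 3.2 units further apart.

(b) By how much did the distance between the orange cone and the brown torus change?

-2.0

They were about 5.7 units apart before and 3.7 after — 2.0 units closer together.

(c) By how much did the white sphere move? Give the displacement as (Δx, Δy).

(-0.3, 2.4)

The white sphere was at about (1.6, 3.3) and moved to about (1.3, 5.7).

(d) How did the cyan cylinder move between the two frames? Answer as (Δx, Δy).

(-1.2, -0.3)

The cyan cylinder was at about (6.3, 5.7) and moved to about (5.1, 5.4).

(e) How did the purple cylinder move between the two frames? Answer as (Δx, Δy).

(0.6, 2.4)

From the two frames, the purple cylinder sits at roughly (9.7, 2.9) before and (10.3, 5.3) after.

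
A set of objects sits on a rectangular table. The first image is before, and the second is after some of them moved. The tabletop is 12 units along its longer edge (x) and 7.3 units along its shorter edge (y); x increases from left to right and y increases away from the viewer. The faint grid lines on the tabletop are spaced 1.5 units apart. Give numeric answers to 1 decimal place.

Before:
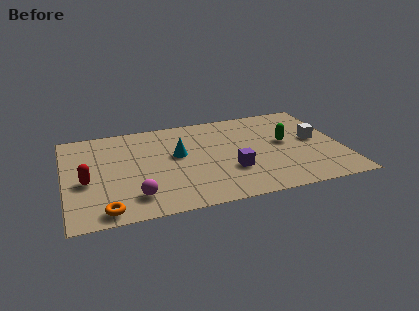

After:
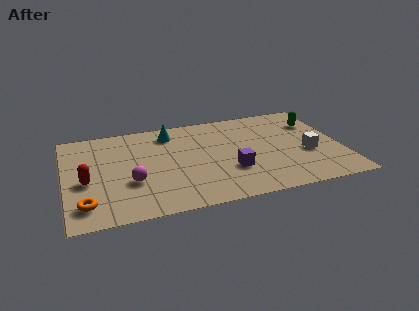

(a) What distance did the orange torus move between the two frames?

1.0

From (1.6, 0.8) to (0.8, 1.4), the orange torus covered √(0.8² + 0.6²) ≈ 1.0 units.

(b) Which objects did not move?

the purple cube and the red capsule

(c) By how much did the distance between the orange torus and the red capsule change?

-0.7

Before: roughly 2.4 units apart; after: 1.7. That's 0.7 units closer together.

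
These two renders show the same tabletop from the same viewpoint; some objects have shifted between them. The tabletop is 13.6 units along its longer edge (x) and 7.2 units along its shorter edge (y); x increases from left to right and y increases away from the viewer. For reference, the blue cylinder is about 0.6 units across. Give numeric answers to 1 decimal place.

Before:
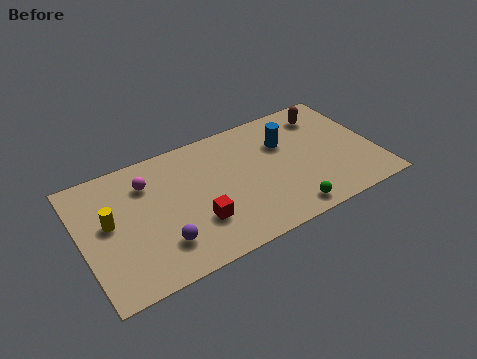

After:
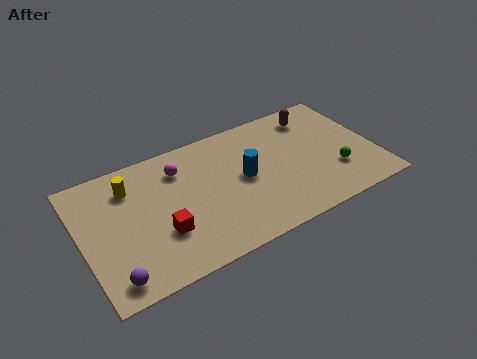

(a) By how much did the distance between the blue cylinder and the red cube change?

-1.0

Before: roughly 5.2 units apart; after: 4.2. That's 1.0 units closer together.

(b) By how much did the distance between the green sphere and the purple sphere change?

+4.8

They were about 5.8 units apart before and 10.6 after — 4.8 units further apart.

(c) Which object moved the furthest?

the green sphere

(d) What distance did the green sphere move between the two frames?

2.8

The green sphere moved from about (9.1, 0.9) to (11.6, 2.2), a distance of √(2.5² + 1.3²) ≈ 2.8.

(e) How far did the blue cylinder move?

2.4

The blue cylinder was near (9.6, 4.9) before and (7.5, 3.7) after, so it travelled √(2.1² + 1.2²) ≈ 2.4 units.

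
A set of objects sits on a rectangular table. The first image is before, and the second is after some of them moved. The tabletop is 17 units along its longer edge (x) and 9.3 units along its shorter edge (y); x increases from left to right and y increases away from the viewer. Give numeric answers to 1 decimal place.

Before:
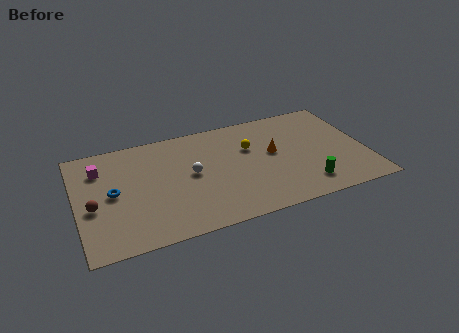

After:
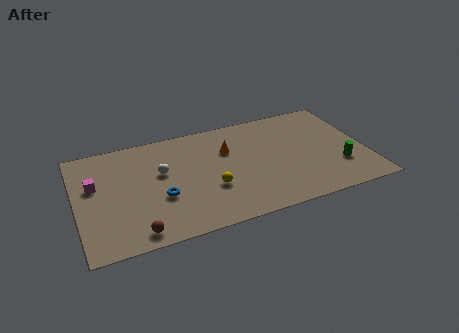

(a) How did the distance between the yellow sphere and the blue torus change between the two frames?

-5.4

They were about 8.3 units apart before and 2.9 after — 5.4 units closer together.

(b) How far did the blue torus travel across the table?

3.0

The blue torus moved from about (2.1, 4.7) to (4.8, 3.5), a distance of √(2.7² + 1.2²) ≈ 3.0.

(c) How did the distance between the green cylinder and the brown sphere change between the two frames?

-0.3

They were about 12.5 units apart before and 12.2 after — 0.3 units closer together.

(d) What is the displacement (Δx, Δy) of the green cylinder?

(2.1, 1.0)

From the two frames, the green cylinder sits at roughly (13.2, 1.8) before and (15.3, 2.8) after.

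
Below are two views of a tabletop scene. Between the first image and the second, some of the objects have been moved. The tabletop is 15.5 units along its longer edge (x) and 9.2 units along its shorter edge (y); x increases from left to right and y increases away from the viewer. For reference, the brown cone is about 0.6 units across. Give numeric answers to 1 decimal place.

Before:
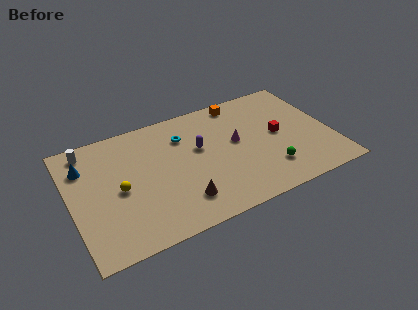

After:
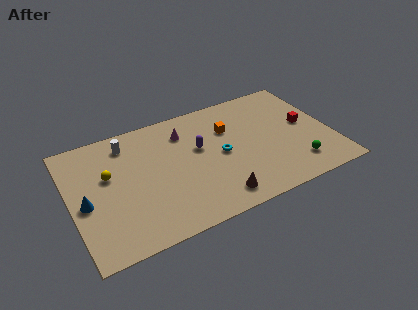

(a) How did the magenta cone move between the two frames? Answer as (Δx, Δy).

(-2.9, 2.0)

The magenta cone started near (9.9, 5.1) and ended near (7.0, 7.1).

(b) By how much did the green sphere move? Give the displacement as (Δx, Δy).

(1.6, -0.3)

The green sphere started near (11.5, 2.2) and ended near (13.1, 1.9).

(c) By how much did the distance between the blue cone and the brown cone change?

+0.8

They were about 7.1 units apart before and 7.9 after — 0.8 units further apart.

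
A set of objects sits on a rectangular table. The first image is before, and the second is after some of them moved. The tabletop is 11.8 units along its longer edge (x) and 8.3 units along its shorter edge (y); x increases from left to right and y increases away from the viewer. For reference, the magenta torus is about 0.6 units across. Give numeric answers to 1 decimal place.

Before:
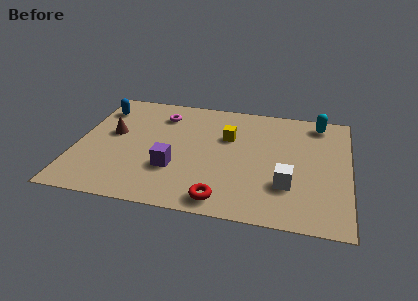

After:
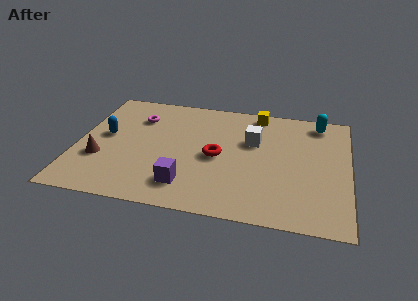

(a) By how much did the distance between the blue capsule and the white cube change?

-2.9

Before: roughly 9.3 units apart; after: 6.4. That's 2.9 units closer together.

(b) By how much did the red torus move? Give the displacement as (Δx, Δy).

(-0.4, 2.9)

The red torus was at about (6.5, 1.0) and moved to about (6.1, 3.9).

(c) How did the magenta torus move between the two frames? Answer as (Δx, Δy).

(-1.0, -0.4)

From the two frames, the magenta torus sits at roughly (3.5, 6.5) before and (2.5, 6.1) after.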